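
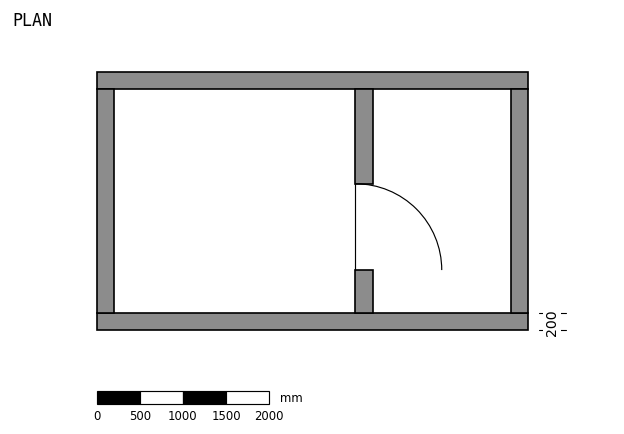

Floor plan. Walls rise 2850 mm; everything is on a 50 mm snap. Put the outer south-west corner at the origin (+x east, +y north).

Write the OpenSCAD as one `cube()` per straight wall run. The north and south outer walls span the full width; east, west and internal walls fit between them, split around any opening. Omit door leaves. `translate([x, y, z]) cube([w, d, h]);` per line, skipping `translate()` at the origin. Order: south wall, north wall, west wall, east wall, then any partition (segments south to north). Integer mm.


cube([5000, 200, 2850]);
translate([0, 2800, 0]) cube([5000, 200, 2850]);
translate([0, 200, 0]) cube([200, 2600, 2850]);
translate([4800, 200, 0]) cube([200, 2600, 2850]);
translate([3000, 200, 0]) cube([200, 500, 2850]);
translate([3000, 1700, 0]) cube([200, 1100, 2850]);


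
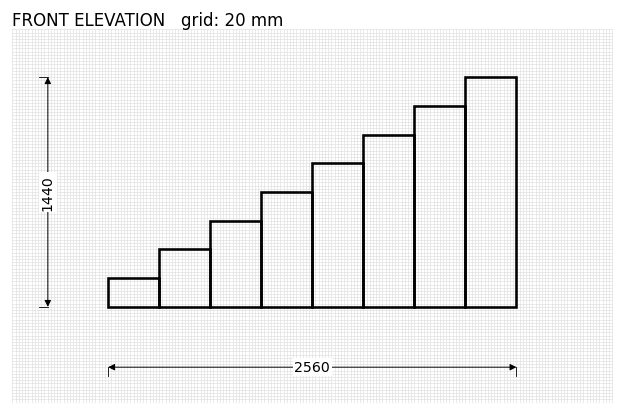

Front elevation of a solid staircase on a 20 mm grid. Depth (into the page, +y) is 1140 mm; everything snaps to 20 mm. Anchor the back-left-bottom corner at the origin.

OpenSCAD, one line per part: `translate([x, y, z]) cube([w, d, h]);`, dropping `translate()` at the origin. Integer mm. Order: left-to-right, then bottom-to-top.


cube([320, 1140, 180]);
translate([320, 0, 0]) cube([320, 1140, 360]);
translate([640, 0, 0]) cube([320, 1140, 540]);
translate([960, 0, 0]) cube([320, 1140, 720]);
translate([1280, 0, 0]) cube([320, 1140, 900]);
translate([1600, 0, 0]) cube([320, 1140, 1080]);
translate([1920, 0, 0]) cube([320, 1140, 1260]);
translate([2240, 0, 0]) cube([320, 1140, 1440]);


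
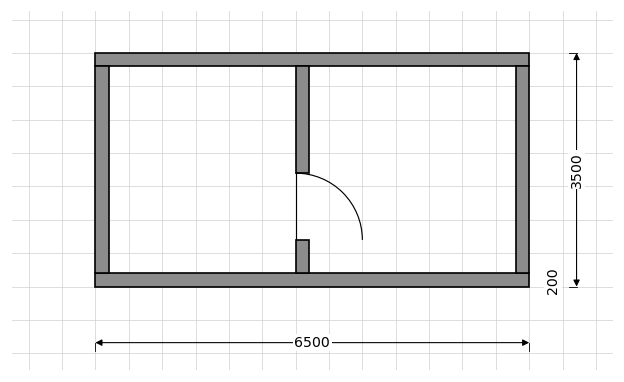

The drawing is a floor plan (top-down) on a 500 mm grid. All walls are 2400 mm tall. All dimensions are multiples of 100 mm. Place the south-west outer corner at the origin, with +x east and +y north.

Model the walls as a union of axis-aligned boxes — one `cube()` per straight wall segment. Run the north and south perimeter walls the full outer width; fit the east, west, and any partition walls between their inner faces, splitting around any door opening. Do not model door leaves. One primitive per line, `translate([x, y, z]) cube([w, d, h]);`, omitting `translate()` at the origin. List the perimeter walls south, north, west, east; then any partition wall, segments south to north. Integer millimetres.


cube([6500, 200, 2400]);
translate([0, 3300, 0]) cube([6500, 200, 2400]);
translate([0, 200, 0]) cube([200, 3100, 2400]);
translate([6300, 200, 0]) cube([200, 3100, 2400]);
translate([3000, 200, 0]) cube([200, 500, 2400]);
translate([3000, 1700, 0]) cube([200, 1600, 2400]);


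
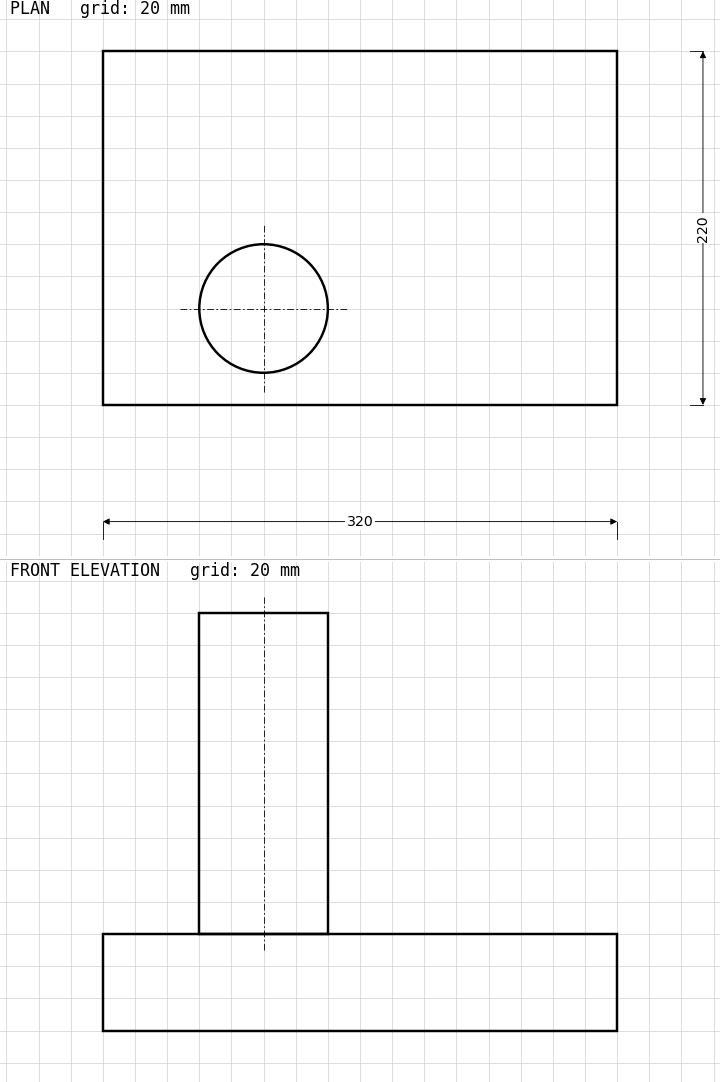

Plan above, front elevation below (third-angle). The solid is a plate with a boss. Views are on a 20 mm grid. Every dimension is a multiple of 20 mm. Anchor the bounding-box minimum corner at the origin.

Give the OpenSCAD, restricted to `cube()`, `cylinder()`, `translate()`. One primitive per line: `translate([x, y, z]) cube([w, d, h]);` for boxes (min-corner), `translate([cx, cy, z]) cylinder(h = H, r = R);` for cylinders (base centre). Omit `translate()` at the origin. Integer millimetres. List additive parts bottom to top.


cube([320, 220, 60]);
translate([100, 60, 60]) cylinder(h = 200, r = 40);


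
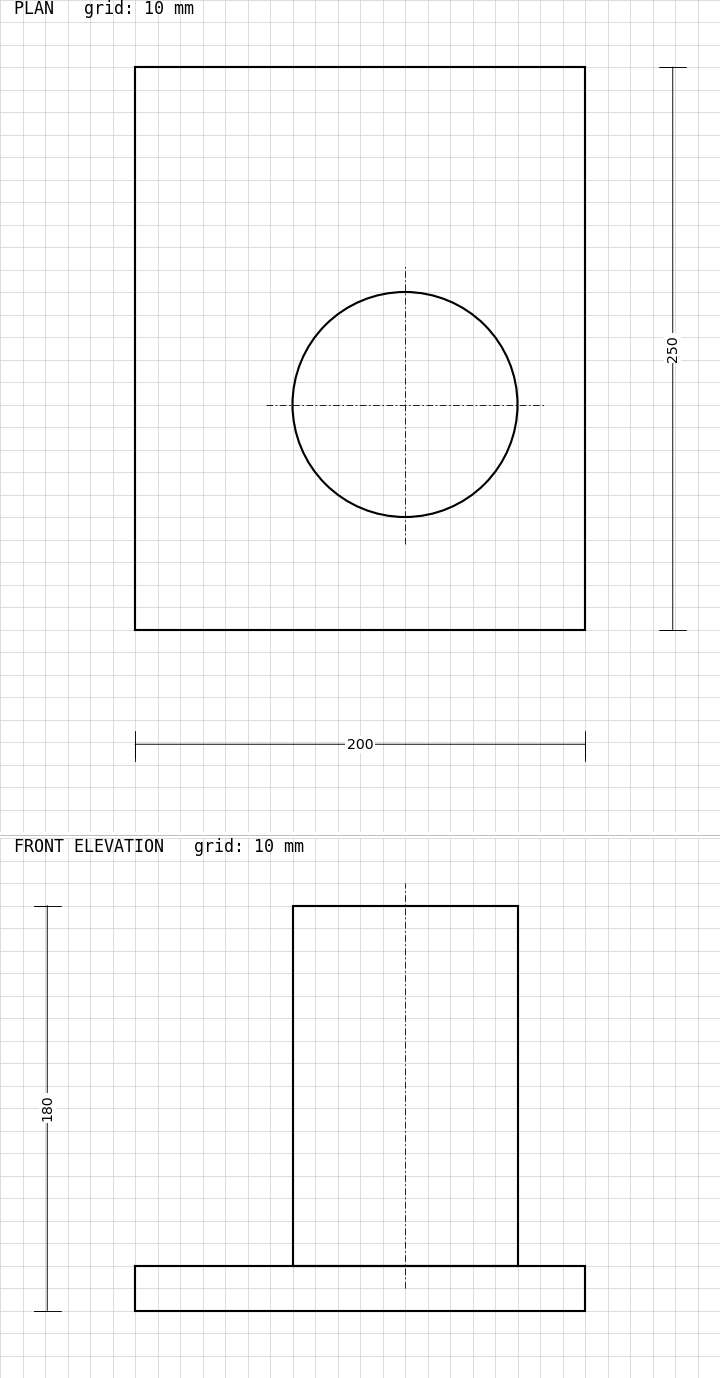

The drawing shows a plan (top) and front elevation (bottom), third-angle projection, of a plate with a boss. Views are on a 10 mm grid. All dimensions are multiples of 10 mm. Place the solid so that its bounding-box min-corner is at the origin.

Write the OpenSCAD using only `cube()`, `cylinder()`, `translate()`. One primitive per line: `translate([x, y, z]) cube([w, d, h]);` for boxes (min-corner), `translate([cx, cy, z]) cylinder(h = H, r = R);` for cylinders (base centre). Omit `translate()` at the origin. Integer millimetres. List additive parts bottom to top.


cube([200, 250, 20]);
translate([120, 100, 20]) cylinder(h = 160, r = 50);


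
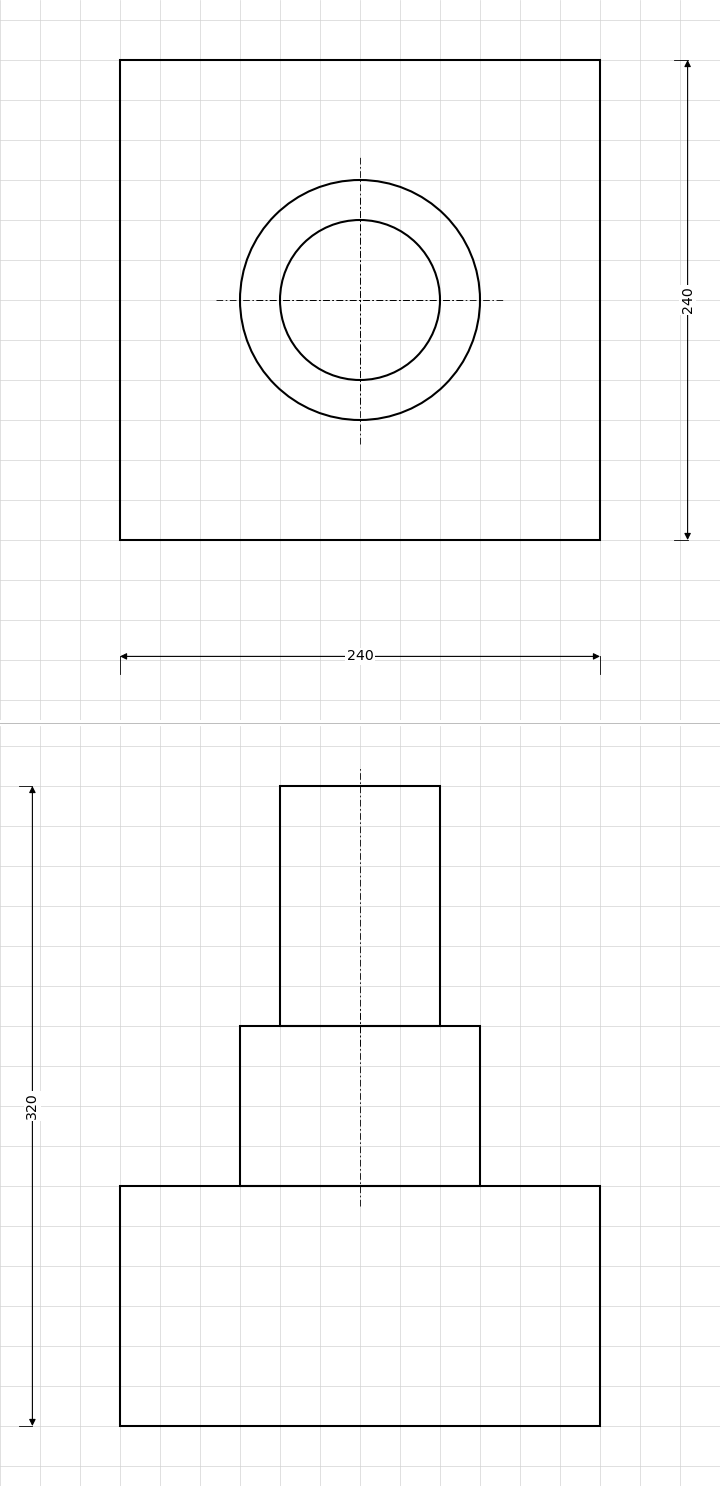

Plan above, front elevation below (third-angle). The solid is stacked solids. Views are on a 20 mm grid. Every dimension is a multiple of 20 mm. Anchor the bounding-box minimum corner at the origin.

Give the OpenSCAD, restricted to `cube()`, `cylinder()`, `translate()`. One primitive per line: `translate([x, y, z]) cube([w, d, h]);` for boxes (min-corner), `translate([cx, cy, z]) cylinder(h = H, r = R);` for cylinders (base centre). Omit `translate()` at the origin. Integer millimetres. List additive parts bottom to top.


cube([240, 240, 120]);
translate([120, 120, 120]) cylinder(h = 80, r = 60);
translate([120, 120, 200]) cylinder(h = 120, r = 40);


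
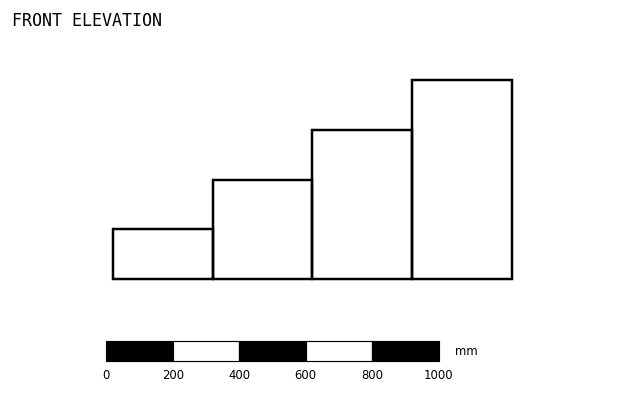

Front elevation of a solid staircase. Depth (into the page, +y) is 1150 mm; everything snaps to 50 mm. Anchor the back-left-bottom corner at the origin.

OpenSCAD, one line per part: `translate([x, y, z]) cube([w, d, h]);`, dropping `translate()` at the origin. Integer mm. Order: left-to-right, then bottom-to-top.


cube([300, 1150, 150]);
translate([300, 0, 0]) cube([300, 1150, 300]);
translate([600, 0, 0]) cube([300, 1150, 450]);
translate([900, 0, 0]) cube([300, 1150, 600]);


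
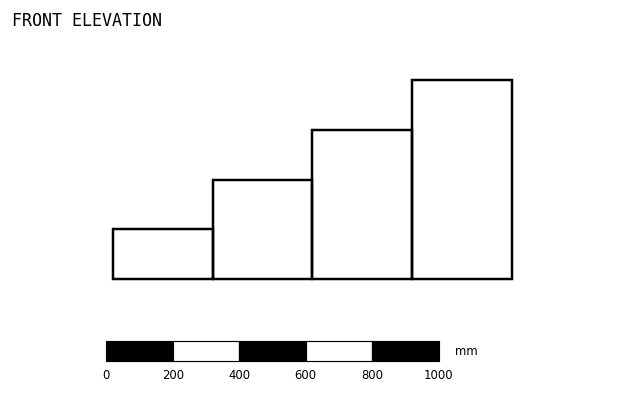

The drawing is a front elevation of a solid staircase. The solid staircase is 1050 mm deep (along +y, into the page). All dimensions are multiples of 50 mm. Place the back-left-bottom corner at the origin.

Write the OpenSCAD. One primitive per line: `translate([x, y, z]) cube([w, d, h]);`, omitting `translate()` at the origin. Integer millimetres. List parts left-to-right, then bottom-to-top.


cube([300, 1050, 150]);
translate([300, 0, 0]) cube([300, 1050, 300]);
translate([600, 0, 0]) cube([300, 1050, 450]);
translate([900, 0, 0]) cube([300, 1050, 600]);


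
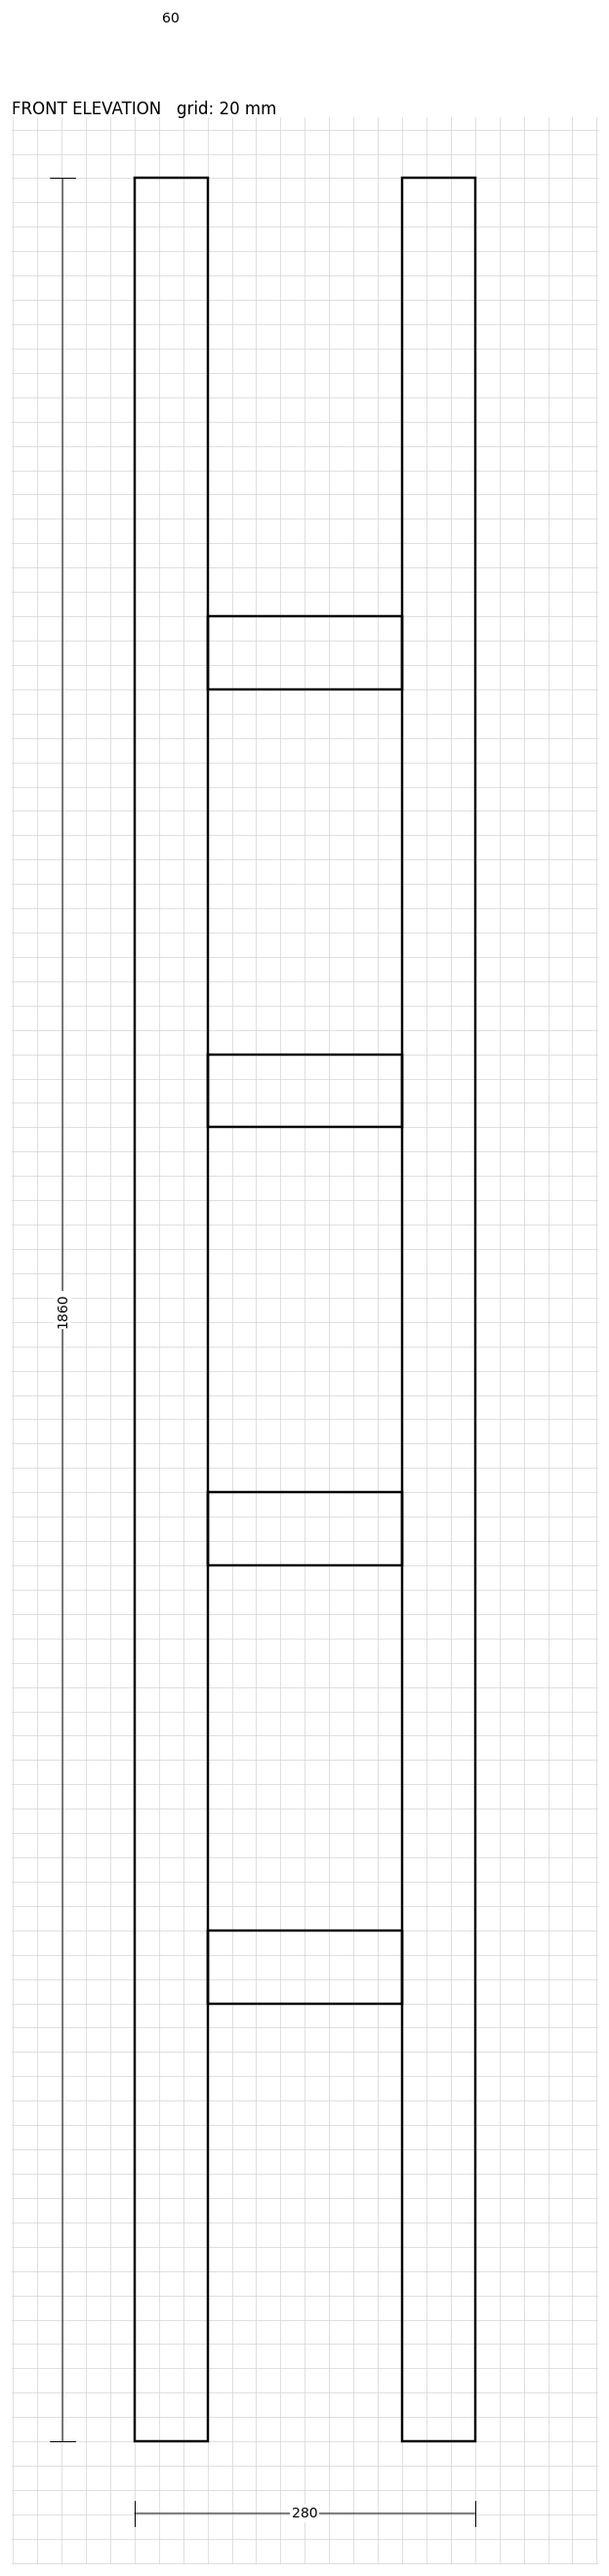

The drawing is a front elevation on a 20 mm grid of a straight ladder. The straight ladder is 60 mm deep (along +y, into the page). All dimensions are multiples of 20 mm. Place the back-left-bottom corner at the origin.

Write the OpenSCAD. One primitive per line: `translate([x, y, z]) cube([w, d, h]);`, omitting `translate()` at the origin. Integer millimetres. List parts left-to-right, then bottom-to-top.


cube([60, 60, 1860]);
translate([60, 0, 360]) cube([160, 60, 60]);
translate([60, 0, 720]) cube([160, 60, 60]);
translate([60, 0, 1080]) cube([160, 60, 60]);
translate([60, 0, 1440]) cube([160, 60, 60]);
translate([220, 0, 0]) cube([60, 60, 1860]);


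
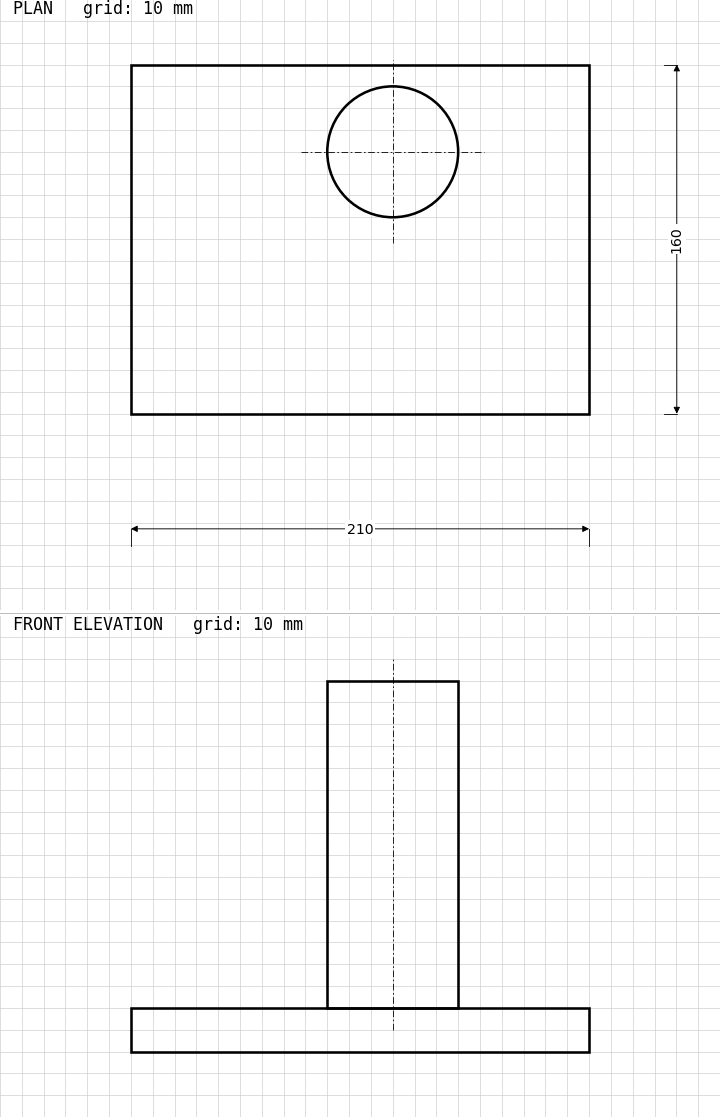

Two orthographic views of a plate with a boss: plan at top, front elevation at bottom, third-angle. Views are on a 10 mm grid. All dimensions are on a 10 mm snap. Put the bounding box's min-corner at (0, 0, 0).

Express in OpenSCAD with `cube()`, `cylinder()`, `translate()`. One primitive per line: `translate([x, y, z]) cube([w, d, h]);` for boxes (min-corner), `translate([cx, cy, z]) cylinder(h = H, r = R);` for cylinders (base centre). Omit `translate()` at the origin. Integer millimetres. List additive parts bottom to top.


cube([210, 160, 20]);
translate([120, 120, 20]) cylinder(h = 150, r = 30);


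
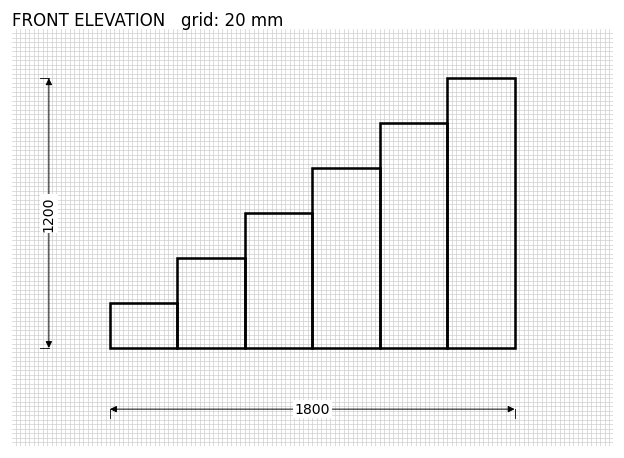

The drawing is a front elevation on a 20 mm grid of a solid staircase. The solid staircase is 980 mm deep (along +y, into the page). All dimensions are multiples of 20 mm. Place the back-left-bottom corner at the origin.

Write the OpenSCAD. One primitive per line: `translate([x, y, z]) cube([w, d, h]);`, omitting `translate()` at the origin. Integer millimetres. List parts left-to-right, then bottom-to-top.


cube([300, 980, 200]);
translate([300, 0, 0]) cube([300, 980, 400]);
translate([600, 0, 0]) cube([300, 980, 600]);
translate([900, 0, 0]) cube([300, 980, 800]);
translate([1200, 0, 0]) cube([300, 980, 1000]);
translate([1500, 0, 0]) cube([300, 980, 1200]);


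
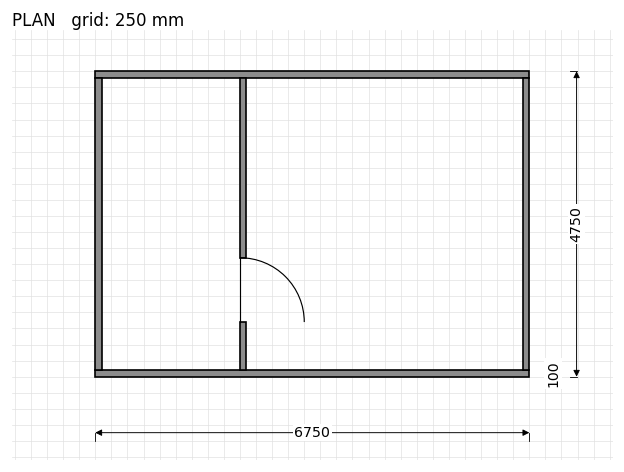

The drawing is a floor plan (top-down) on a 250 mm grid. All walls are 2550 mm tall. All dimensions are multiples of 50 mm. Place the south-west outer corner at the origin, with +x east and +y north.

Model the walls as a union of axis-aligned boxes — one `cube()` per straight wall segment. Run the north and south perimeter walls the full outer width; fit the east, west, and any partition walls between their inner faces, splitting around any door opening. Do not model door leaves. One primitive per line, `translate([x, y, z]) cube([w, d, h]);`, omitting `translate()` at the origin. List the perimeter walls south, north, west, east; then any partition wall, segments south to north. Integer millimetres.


cube([6750, 100, 2550]);
translate([0, 4650, 0]) cube([6750, 100, 2550]);
translate([0, 100, 0]) cube([100, 4550, 2550]);
translate([6650, 100, 0]) cube([100, 4550, 2550]);
translate([2250, 100, 0]) cube([100, 750, 2550]);
translate([2250, 1850, 0]) cube([100, 2800, 2550]);


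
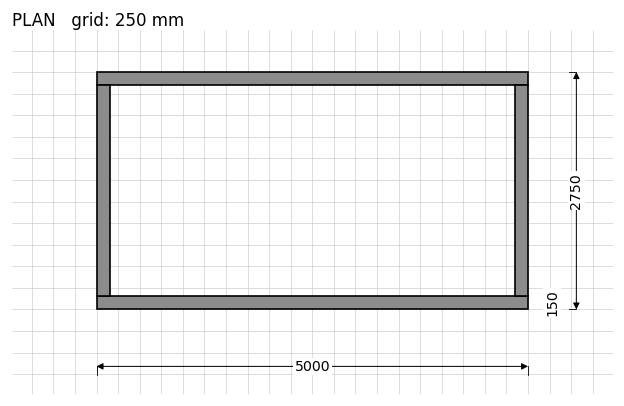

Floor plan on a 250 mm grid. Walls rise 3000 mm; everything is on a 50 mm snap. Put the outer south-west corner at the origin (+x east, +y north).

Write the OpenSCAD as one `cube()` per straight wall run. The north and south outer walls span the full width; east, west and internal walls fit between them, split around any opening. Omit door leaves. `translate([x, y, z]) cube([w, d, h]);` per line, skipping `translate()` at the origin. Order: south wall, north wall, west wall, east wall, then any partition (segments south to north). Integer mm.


cube([5000, 150, 3000]);
translate([0, 2600, 0]) cube([5000, 150, 3000]);
translate([0, 150, 0]) cube([150, 2450, 3000]);
translate([4850, 150, 0]) cube([150, 2450, 3000]);


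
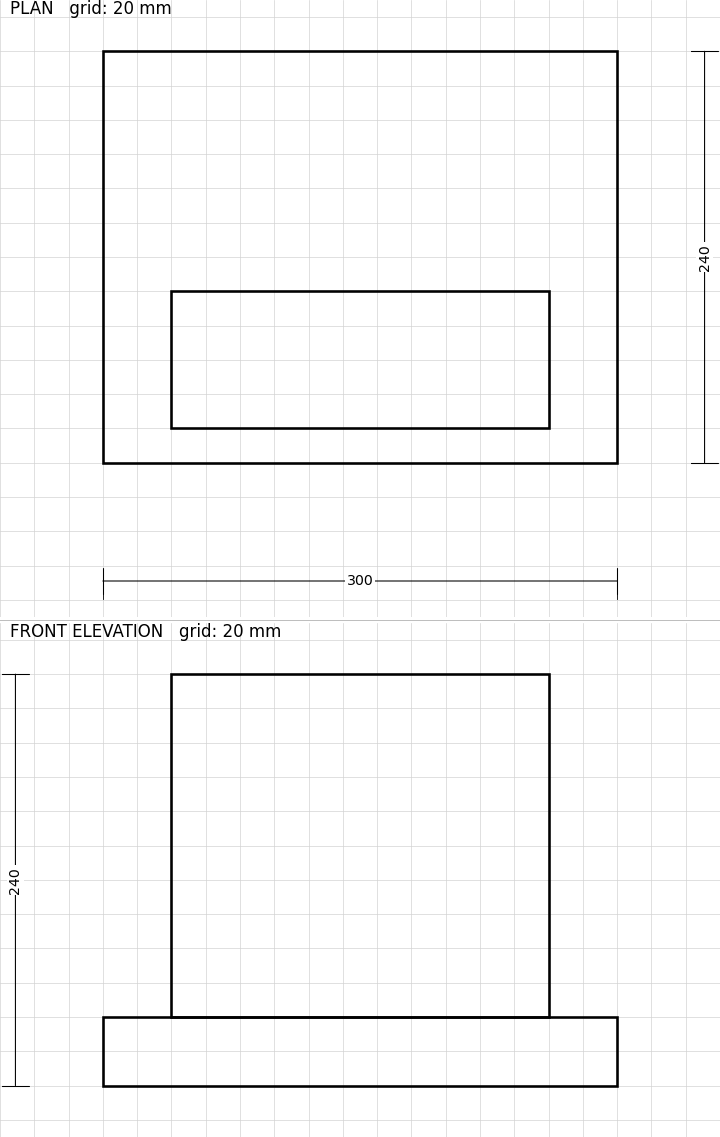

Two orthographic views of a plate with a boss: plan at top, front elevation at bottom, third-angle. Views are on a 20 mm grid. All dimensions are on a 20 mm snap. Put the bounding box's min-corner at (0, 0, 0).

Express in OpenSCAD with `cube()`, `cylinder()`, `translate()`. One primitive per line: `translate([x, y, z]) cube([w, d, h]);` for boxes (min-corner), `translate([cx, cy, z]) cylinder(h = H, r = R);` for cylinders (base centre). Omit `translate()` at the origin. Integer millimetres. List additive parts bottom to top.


cube([300, 240, 40]);
translate([40, 20, 40]) cube([220, 80, 200]);


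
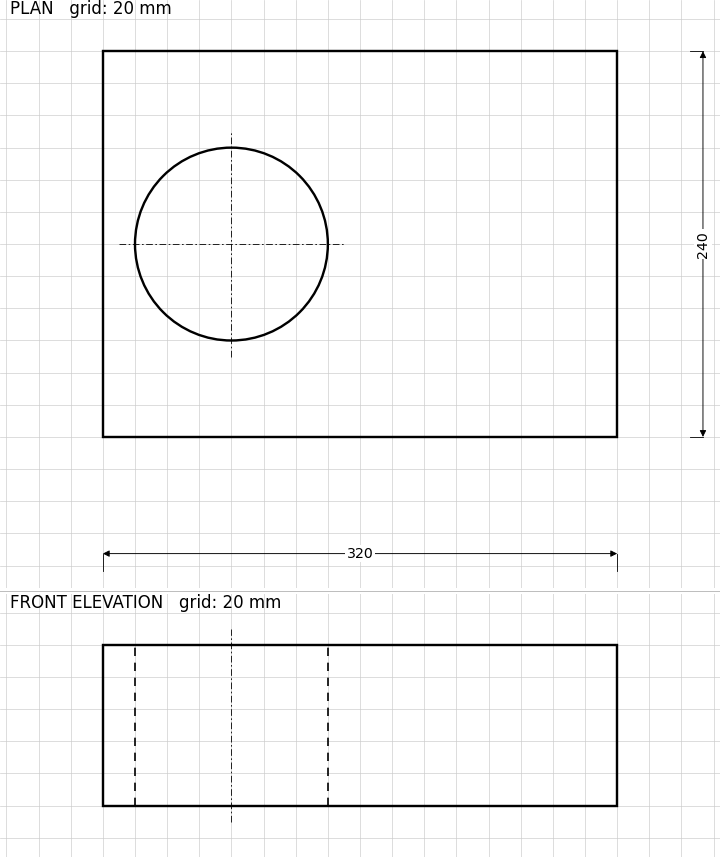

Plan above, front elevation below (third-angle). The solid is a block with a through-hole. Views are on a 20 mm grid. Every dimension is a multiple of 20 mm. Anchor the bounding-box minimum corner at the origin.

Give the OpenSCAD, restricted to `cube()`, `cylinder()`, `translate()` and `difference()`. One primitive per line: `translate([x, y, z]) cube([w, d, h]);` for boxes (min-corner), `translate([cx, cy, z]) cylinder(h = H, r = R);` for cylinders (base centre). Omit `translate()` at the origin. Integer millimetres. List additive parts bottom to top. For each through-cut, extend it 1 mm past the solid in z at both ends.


difference() {
  cube([320, 240, 100]);
  translate([80, 120, -1]) cylinder(h = 102, r = 60);
}


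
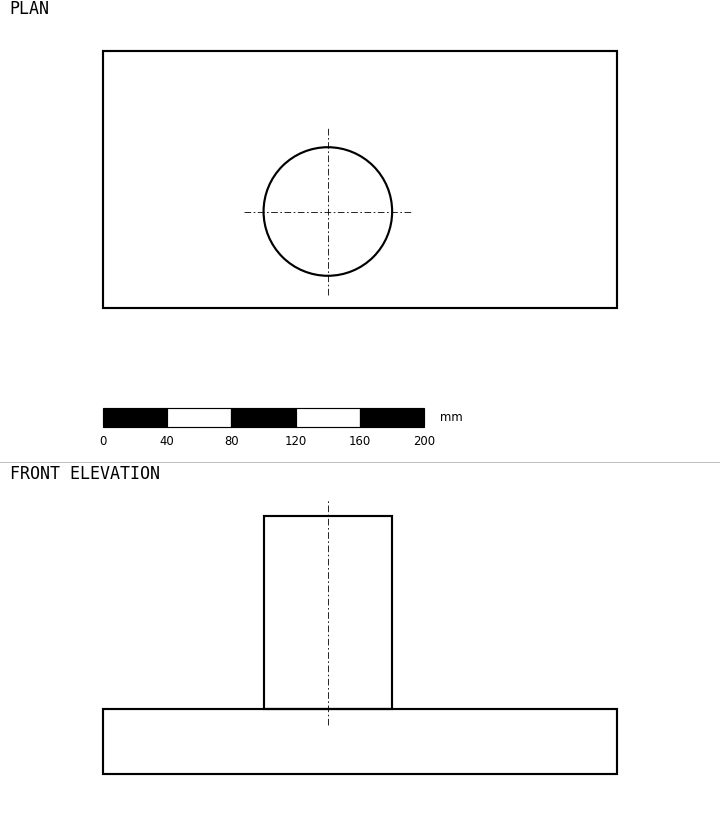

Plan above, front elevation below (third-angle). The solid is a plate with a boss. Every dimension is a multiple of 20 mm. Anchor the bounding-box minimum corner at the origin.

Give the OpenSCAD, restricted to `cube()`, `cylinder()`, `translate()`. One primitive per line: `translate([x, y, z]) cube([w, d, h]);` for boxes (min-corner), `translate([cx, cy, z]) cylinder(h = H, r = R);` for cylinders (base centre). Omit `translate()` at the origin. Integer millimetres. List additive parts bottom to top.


cube([320, 160, 40]);
translate([140, 60, 40]) cylinder(h = 120, r = 40);


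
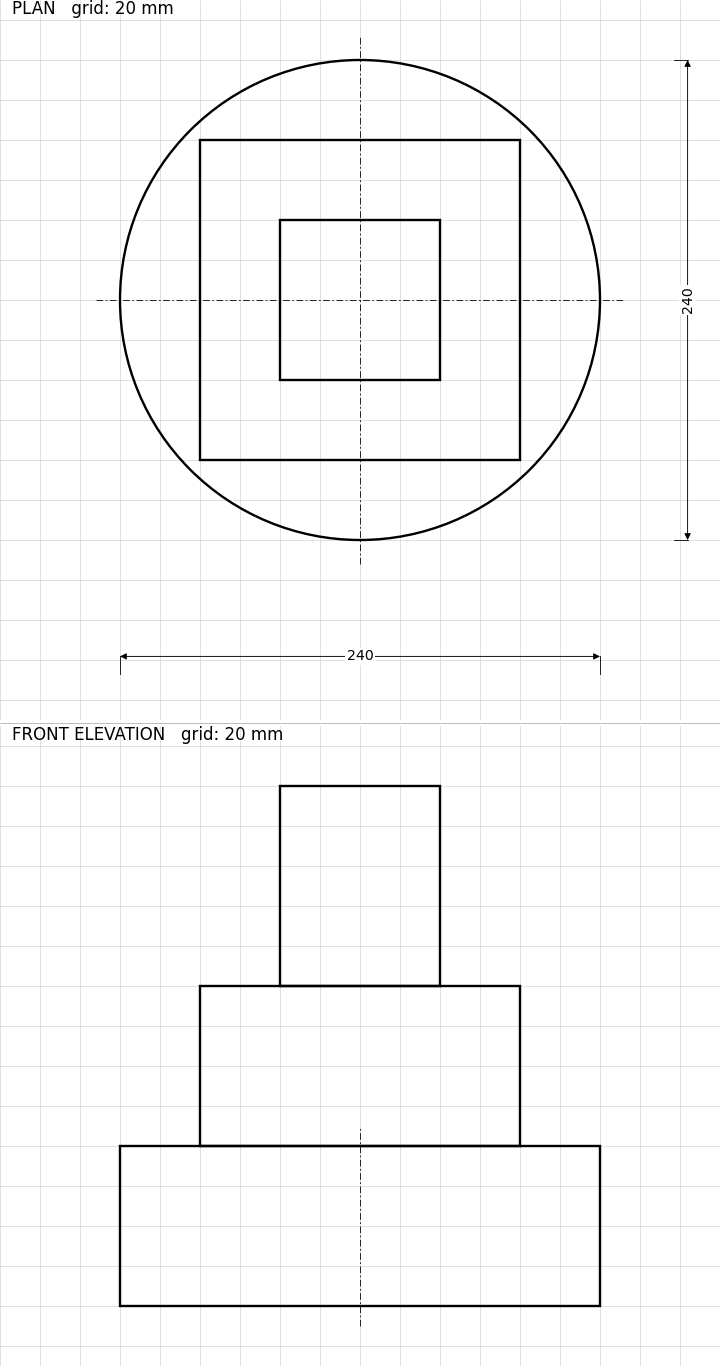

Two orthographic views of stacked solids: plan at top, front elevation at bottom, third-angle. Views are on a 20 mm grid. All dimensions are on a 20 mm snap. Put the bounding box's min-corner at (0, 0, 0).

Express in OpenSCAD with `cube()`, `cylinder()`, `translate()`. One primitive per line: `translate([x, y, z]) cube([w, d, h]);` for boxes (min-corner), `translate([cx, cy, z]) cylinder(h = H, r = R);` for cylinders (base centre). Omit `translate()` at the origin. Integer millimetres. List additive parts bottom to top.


translate([120, 120, 0]) cylinder(h = 80, r = 120);
translate([40, 40, 80]) cube([160, 160, 80]);
translate([80, 80, 160]) cube([80, 80, 100]);


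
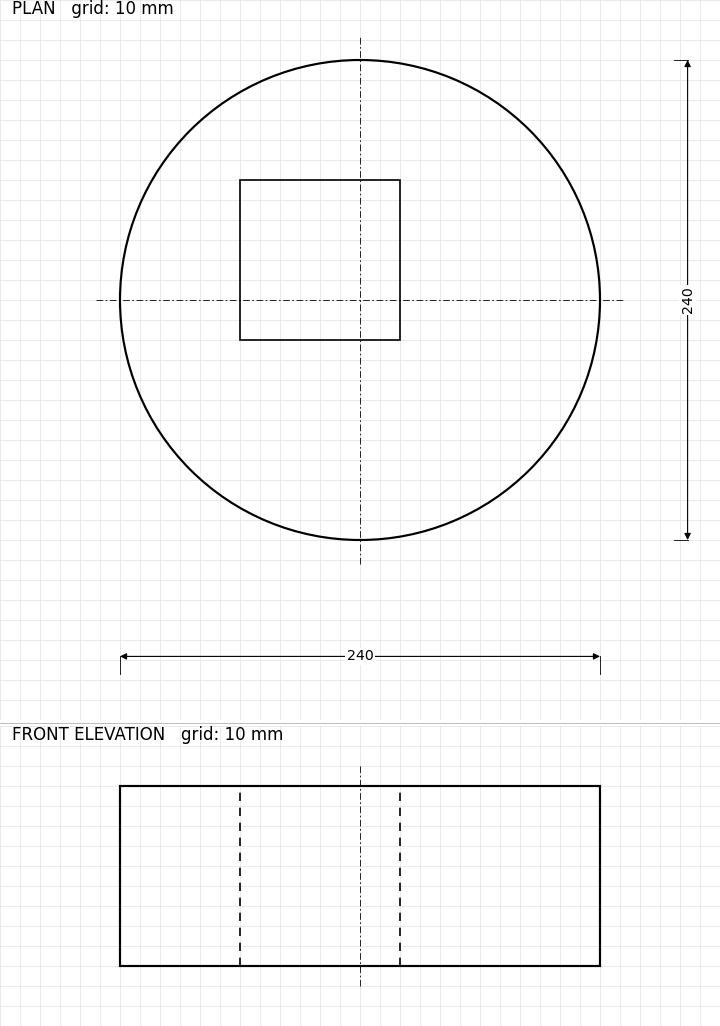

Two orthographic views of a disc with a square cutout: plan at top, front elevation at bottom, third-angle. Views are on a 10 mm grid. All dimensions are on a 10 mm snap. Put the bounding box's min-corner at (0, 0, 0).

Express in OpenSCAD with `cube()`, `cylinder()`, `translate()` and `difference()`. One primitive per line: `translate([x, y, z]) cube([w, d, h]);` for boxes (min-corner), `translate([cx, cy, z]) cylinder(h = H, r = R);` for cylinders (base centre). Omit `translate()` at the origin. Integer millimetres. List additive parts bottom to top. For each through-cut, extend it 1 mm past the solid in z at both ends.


difference() {
  translate([120, 120, 0]) cylinder(h = 90, r = 120);
  translate([60, 100, -1]) cube([80, 80, 92]);
}


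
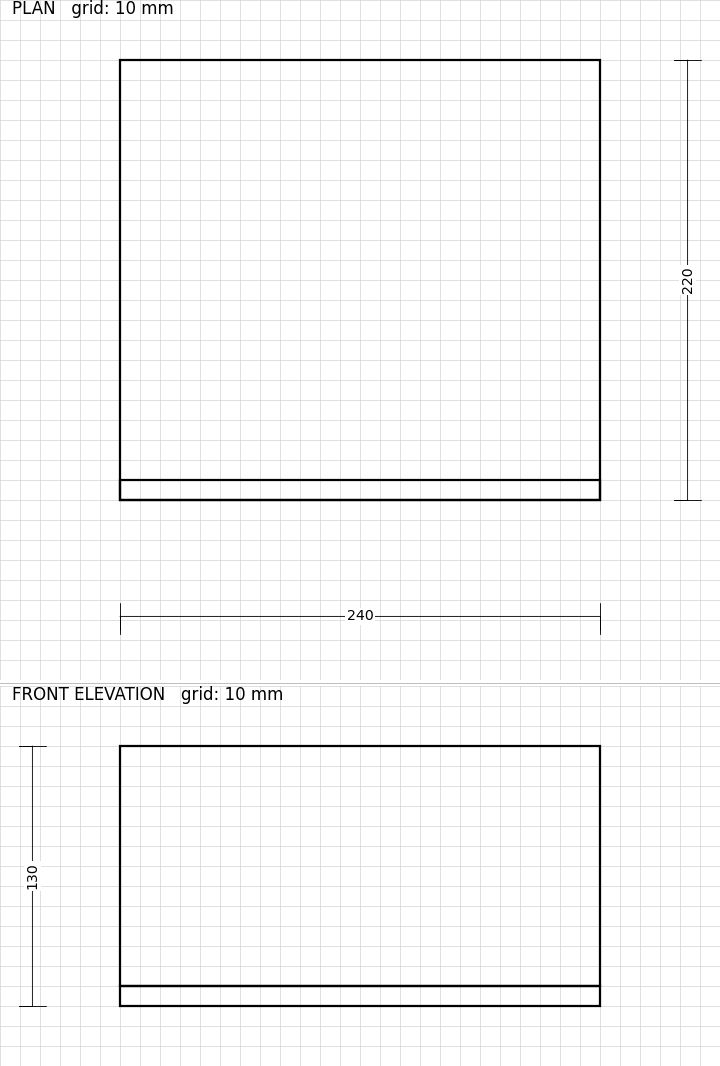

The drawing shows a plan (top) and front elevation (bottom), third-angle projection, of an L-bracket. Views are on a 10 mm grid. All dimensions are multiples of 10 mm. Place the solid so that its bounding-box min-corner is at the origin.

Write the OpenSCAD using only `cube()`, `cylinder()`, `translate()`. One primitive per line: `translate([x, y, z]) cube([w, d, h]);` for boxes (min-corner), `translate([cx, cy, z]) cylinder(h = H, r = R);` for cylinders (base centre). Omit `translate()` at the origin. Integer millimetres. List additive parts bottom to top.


cube([240, 220, 10]);
translate([0, 0, 10]) cube([240, 10, 120]);


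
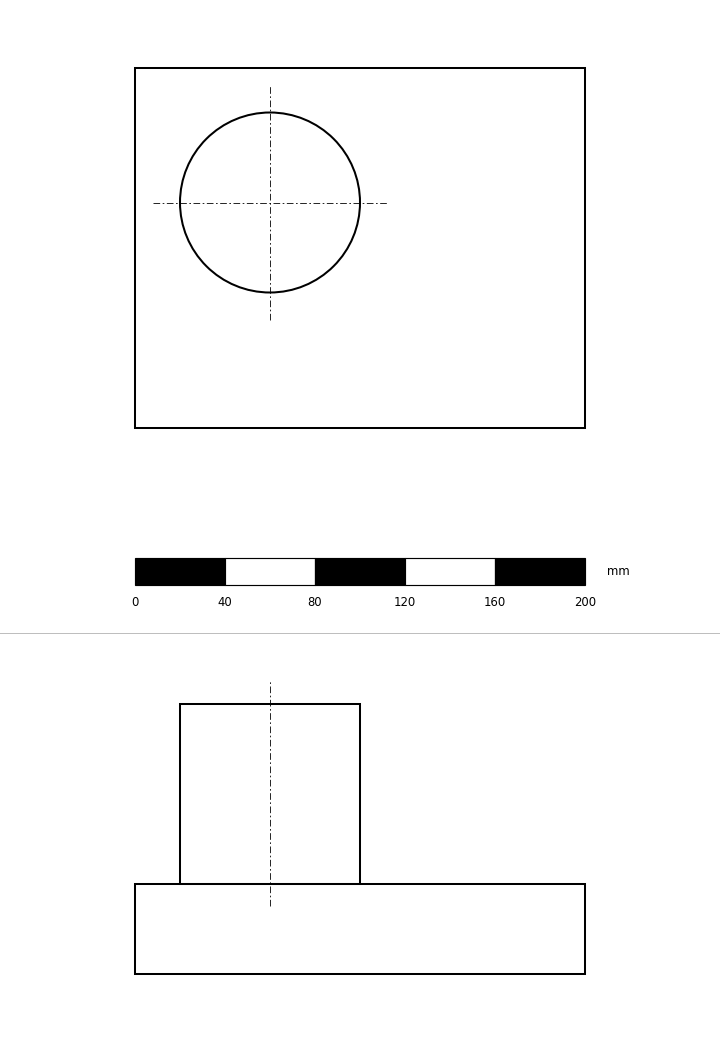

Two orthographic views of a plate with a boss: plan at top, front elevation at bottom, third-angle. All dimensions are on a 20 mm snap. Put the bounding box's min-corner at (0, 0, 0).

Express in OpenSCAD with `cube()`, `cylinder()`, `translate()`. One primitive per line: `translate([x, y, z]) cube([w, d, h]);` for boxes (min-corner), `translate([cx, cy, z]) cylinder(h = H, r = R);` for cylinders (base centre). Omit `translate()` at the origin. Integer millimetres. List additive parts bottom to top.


cube([200, 160, 40]);
translate([60, 100, 40]) cylinder(h = 80, r = 40);


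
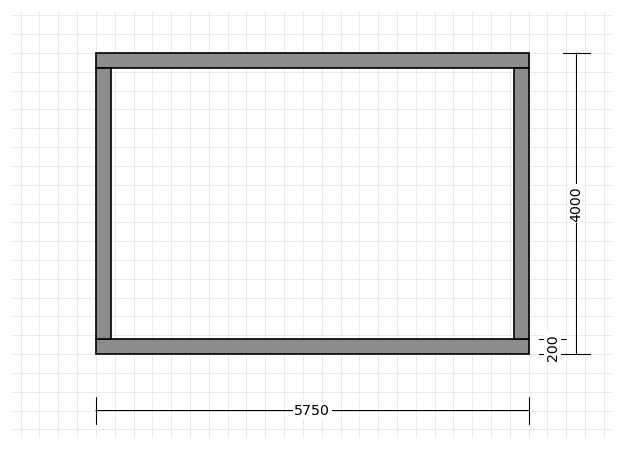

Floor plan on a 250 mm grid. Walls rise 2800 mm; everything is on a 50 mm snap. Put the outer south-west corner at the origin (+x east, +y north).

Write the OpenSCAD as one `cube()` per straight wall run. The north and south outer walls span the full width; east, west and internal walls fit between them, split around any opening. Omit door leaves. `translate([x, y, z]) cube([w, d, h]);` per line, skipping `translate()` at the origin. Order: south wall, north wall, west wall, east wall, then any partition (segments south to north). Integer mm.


cube([5750, 200, 2800]);
translate([0, 3800, 0]) cube([5750, 200, 2800]);
translate([0, 200, 0]) cube([200, 3600, 2800]);
translate([5550, 200, 0]) cube([200, 3600, 2800]);


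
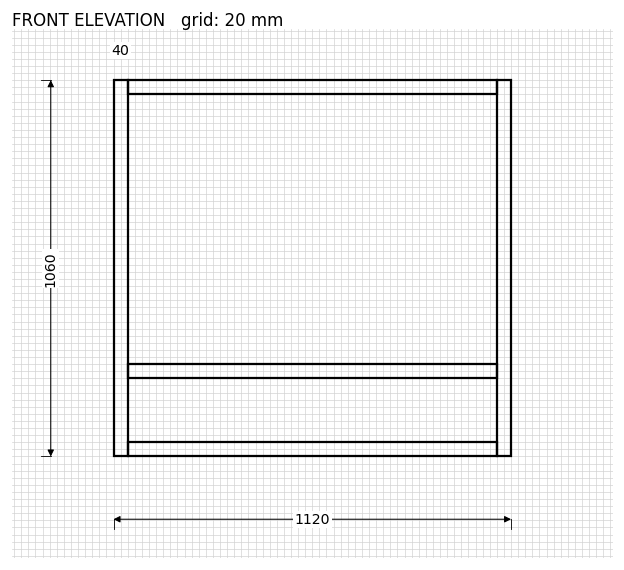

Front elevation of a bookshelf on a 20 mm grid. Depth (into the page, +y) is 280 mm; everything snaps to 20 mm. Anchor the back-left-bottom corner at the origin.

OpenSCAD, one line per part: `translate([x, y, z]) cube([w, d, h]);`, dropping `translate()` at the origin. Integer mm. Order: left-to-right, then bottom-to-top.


cube([40, 280, 1060]);
translate([40, 0, 0]) cube([1040, 280, 40]);
translate([40, 0, 220]) cube([1040, 280, 40]);
translate([40, 0, 1020]) cube([1040, 280, 40]);
translate([1080, 0, 0]) cube([40, 280, 1060]);


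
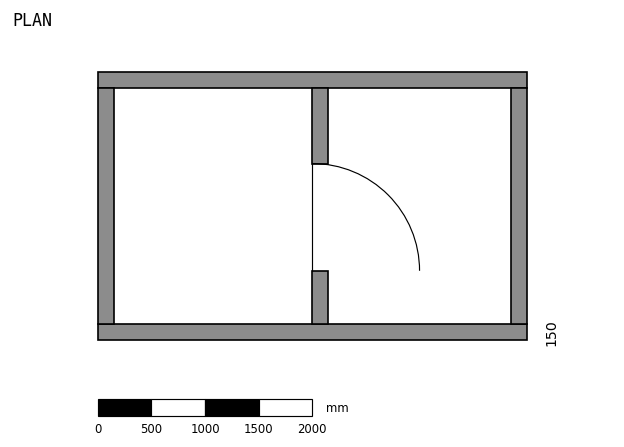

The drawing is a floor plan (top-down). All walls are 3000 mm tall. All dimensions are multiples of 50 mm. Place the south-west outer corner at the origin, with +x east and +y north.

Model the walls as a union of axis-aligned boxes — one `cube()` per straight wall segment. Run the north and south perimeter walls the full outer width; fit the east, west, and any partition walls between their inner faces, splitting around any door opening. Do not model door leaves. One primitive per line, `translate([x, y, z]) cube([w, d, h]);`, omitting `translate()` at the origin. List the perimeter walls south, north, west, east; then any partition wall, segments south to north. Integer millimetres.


cube([4000, 150, 3000]);
translate([0, 2350, 0]) cube([4000, 150, 3000]);
translate([0, 150, 0]) cube([150, 2200, 3000]);
translate([3850, 150, 0]) cube([150, 2200, 3000]);
translate([2000, 150, 0]) cube([150, 500, 3000]);
translate([2000, 1650, 0]) cube([150, 700, 3000]);


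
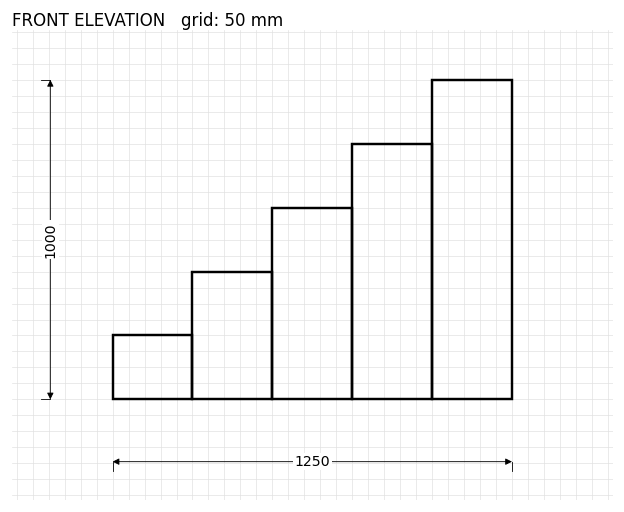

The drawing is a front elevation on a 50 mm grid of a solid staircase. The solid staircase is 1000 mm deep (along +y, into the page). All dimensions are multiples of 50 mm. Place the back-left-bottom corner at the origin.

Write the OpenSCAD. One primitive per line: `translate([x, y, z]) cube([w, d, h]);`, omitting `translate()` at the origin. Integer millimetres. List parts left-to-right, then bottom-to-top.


cube([250, 1000, 200]);
translate([250, 0, 0]) cube([250, 1000, 400]);
translate([500, 0, 0]) cube([250, 1000, 600]);
translate([750, 0, 0]) cube([250, 1000, 800]);
translate([1000, 0, 0]) cube([250, 1000, 1000]);


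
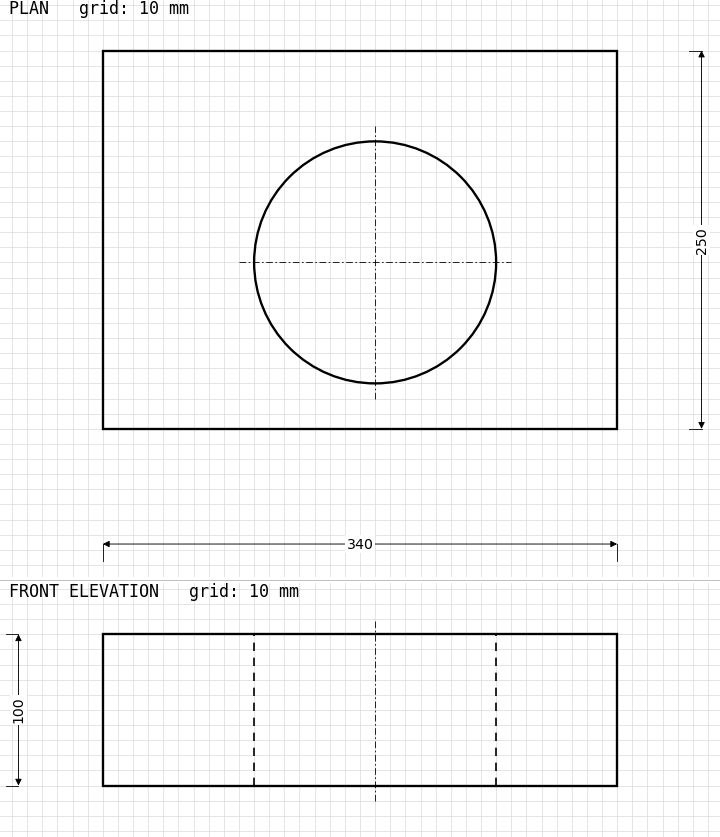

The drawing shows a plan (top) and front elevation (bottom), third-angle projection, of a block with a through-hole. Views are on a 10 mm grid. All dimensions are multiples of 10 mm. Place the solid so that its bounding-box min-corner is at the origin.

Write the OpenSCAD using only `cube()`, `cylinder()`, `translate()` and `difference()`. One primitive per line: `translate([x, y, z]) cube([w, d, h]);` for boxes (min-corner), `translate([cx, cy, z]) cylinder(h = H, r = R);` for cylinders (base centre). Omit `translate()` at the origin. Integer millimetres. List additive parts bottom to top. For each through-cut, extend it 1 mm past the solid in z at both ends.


difference() {
  cube([340, 250, 100]);
  translate([180, 110, -1]) cylinder(h = 102, r = 80);
}


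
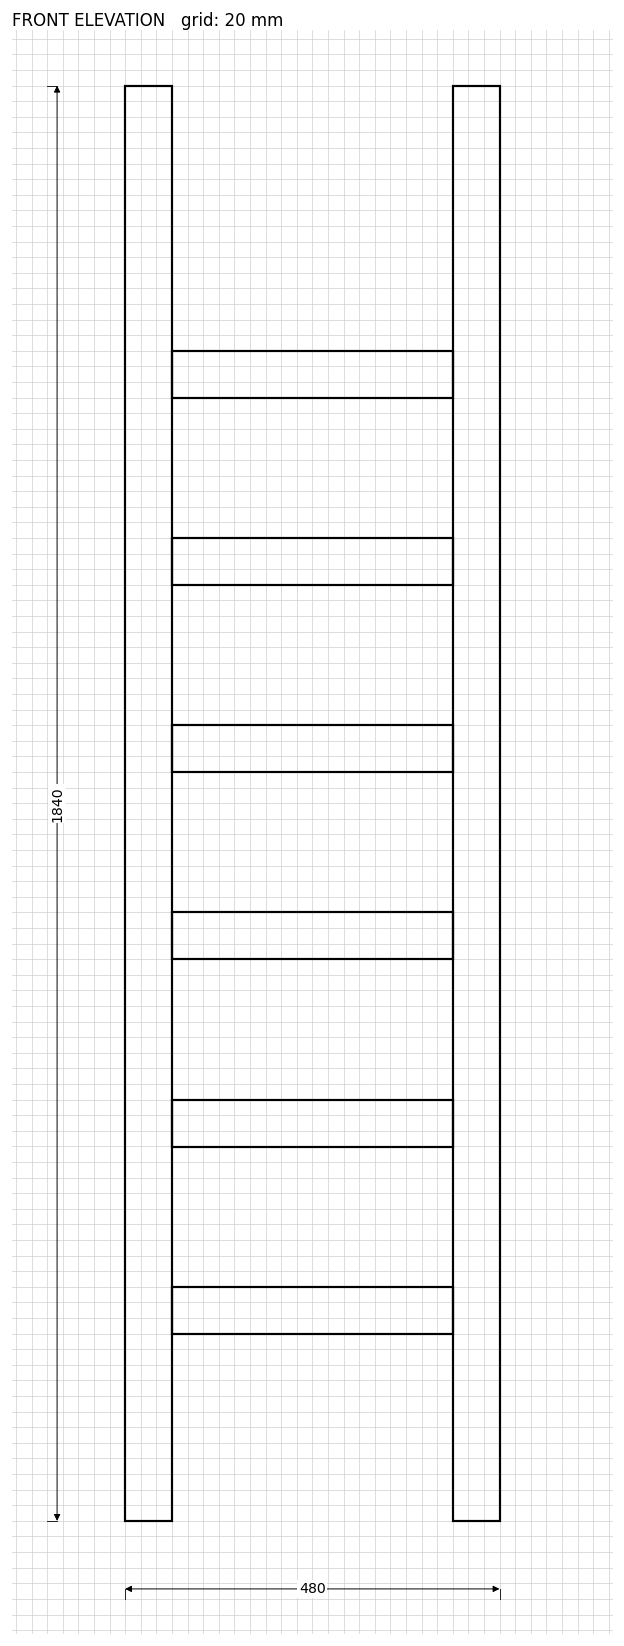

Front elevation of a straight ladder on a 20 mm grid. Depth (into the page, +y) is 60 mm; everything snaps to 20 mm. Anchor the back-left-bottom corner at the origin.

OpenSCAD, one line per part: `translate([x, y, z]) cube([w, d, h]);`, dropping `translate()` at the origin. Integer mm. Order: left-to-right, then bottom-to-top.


cube([60, 60, 1840]);
translate([60, 0, 240]) cube([360, 60, 60]);
translate([60, 0, 480]) cube([360, 60, 60]);
translate([60, 0, 720]) cube([360, 60, 60]);
translate([60, 0, 960]) cube([360, 60, 60]);
translate([60, 0, 1200]) cube([360, 60, 60]);
translate([60, 0, 1440]) cube([360, 60, 60]);
translate([420, 0, 0]) cube([60, 60, 1840]);


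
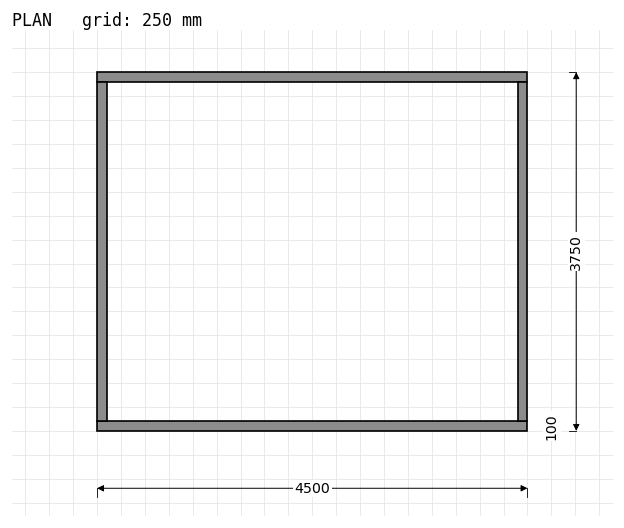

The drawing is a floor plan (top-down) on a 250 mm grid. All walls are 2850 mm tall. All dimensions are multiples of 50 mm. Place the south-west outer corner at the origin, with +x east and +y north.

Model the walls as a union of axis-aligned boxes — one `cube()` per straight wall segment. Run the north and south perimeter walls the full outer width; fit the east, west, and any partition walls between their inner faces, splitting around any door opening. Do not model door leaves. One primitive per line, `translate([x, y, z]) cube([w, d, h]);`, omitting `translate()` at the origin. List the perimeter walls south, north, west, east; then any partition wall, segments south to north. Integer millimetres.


cube([4500, 100, 2850]);
translate([0, 3650, 0]) cube([4500, 100, 2850]);
translate([0, 100, 0]) cube([100, 3550, 2850]);
translate([4400, 100, 0]) cube([100, 3550, 2850]);


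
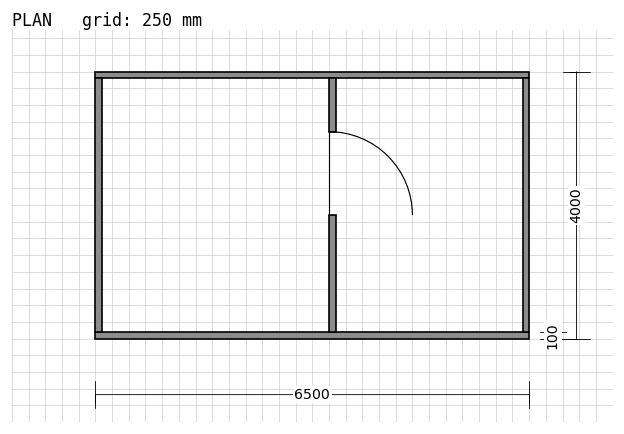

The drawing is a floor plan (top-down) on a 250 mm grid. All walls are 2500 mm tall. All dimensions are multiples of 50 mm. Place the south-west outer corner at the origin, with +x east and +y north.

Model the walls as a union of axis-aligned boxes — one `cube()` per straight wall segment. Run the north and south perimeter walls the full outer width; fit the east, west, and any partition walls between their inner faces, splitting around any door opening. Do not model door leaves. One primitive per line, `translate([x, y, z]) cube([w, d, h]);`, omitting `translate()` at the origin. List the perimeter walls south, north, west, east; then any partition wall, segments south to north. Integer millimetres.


cube([6500, 100, 2500]);
translate([0, 3900, 0]) cube([6500, 100, 2500]);
translate([0, 100, 0]) cube([100, 3800, 2500]);
translate([6400, 100, 0]) cube([100, 3800, 2500]);
translate([3500, 100, 0]) cube([100, 1750, 2500]);
translate([3500, 3100, 0]) cube([100, 800, 2500]);


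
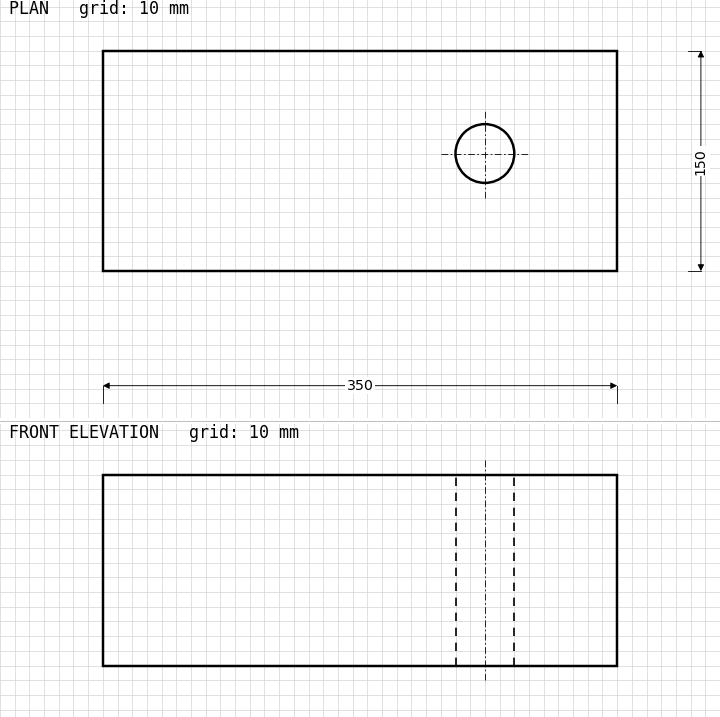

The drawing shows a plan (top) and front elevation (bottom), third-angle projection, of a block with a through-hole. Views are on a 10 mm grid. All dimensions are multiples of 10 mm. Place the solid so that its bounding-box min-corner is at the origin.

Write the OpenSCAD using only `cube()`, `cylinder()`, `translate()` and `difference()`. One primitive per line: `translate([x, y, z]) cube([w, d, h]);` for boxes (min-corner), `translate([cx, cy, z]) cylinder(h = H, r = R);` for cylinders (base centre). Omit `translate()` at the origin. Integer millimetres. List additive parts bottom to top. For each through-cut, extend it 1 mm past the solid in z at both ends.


difference() {
  cube([350, 150, 130]);
  translate([260, 80, -1]) cylinder(h = 132, r = 20);
}


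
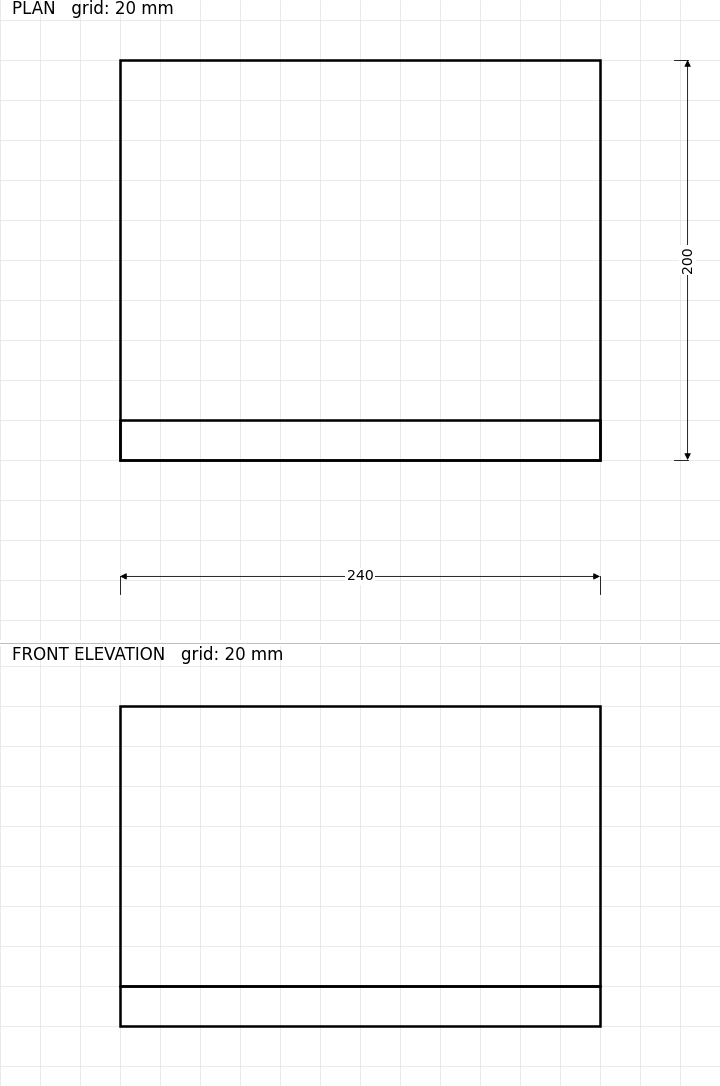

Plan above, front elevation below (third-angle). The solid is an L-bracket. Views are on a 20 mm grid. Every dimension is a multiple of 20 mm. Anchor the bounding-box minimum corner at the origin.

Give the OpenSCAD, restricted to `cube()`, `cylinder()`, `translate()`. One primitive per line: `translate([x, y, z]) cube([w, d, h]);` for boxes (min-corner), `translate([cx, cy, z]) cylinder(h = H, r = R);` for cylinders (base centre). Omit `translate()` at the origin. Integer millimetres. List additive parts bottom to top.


cube([240, 200, 20]);
translate([0, 0, 20]) cube([240, 20, 140]);


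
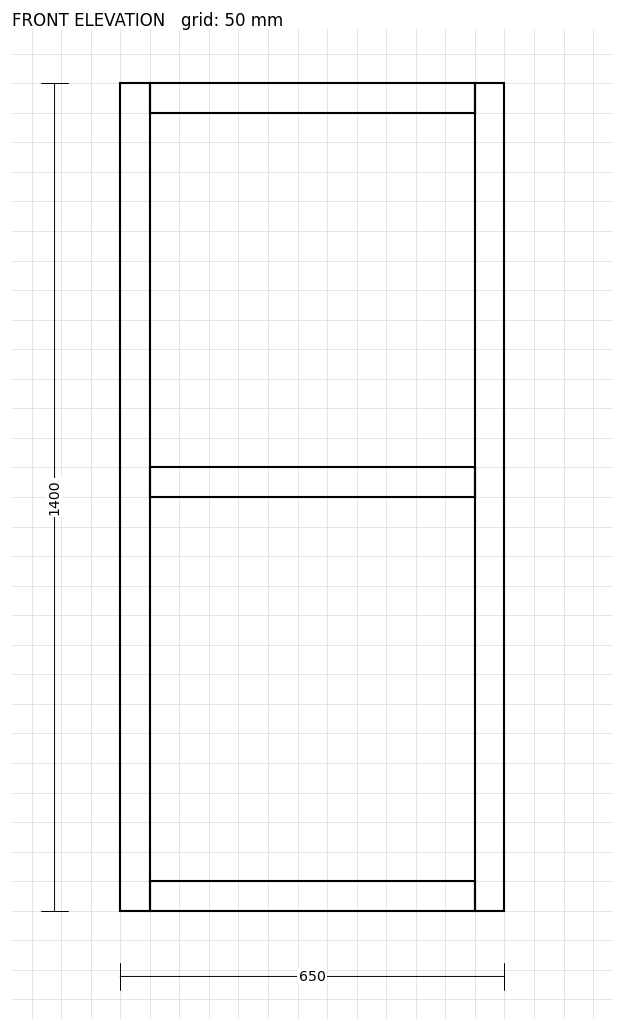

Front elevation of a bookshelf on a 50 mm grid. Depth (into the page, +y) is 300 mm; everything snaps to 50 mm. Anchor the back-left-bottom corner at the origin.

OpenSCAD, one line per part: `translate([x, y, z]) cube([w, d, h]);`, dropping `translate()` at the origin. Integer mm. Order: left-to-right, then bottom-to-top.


cube([50, 300, 1400]);
translate([50, 0, 0]) cube([550, 300, 50]);
translate([50, 0, 700]) cube([550, 300, 50]);
translate([50, 0, 1350]) cube([550, 300, 50]);
translate([600, 0, 0]) cube([50, 300, 1400]);


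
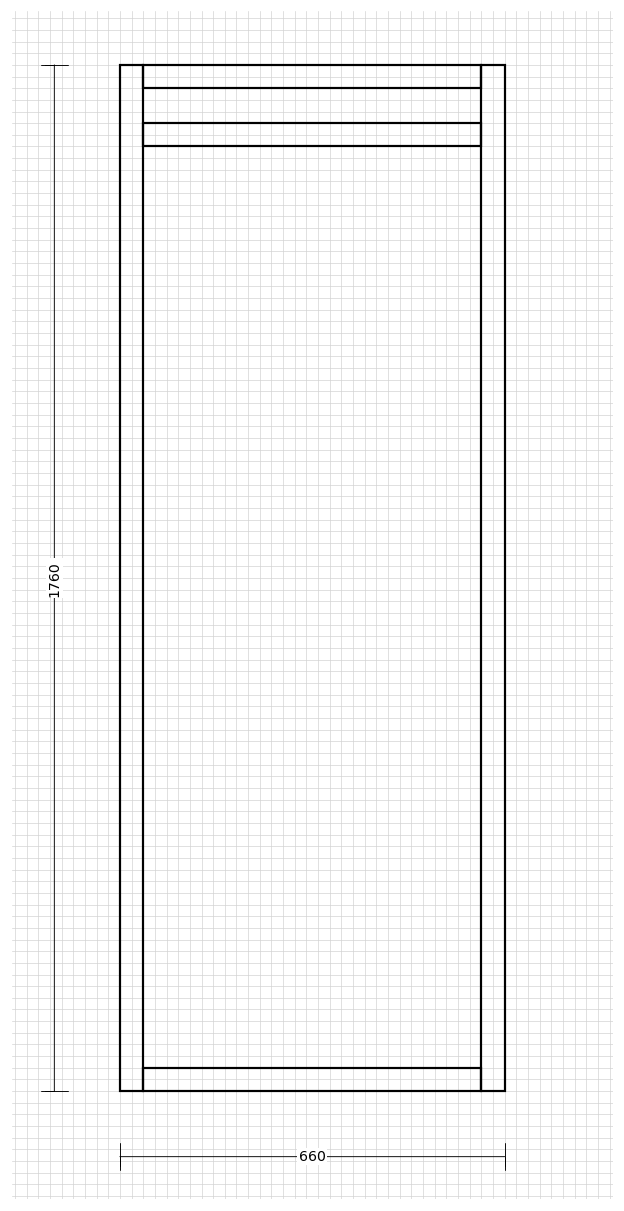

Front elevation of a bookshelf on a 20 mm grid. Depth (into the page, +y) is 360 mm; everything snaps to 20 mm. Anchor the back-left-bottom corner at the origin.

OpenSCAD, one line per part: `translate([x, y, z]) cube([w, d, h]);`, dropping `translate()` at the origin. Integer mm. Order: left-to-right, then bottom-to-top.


cube([40, 360, 1760]);
translate([40, 0, 0]) cube([580, 360, 40]);
translate([40, 0, 1620]) cube([580, 360, 40]);
translate([40, 0, 1720]) cube([580, 360, 40]);
translate([620, 0, 0]) cube([40, 360, 1760]);


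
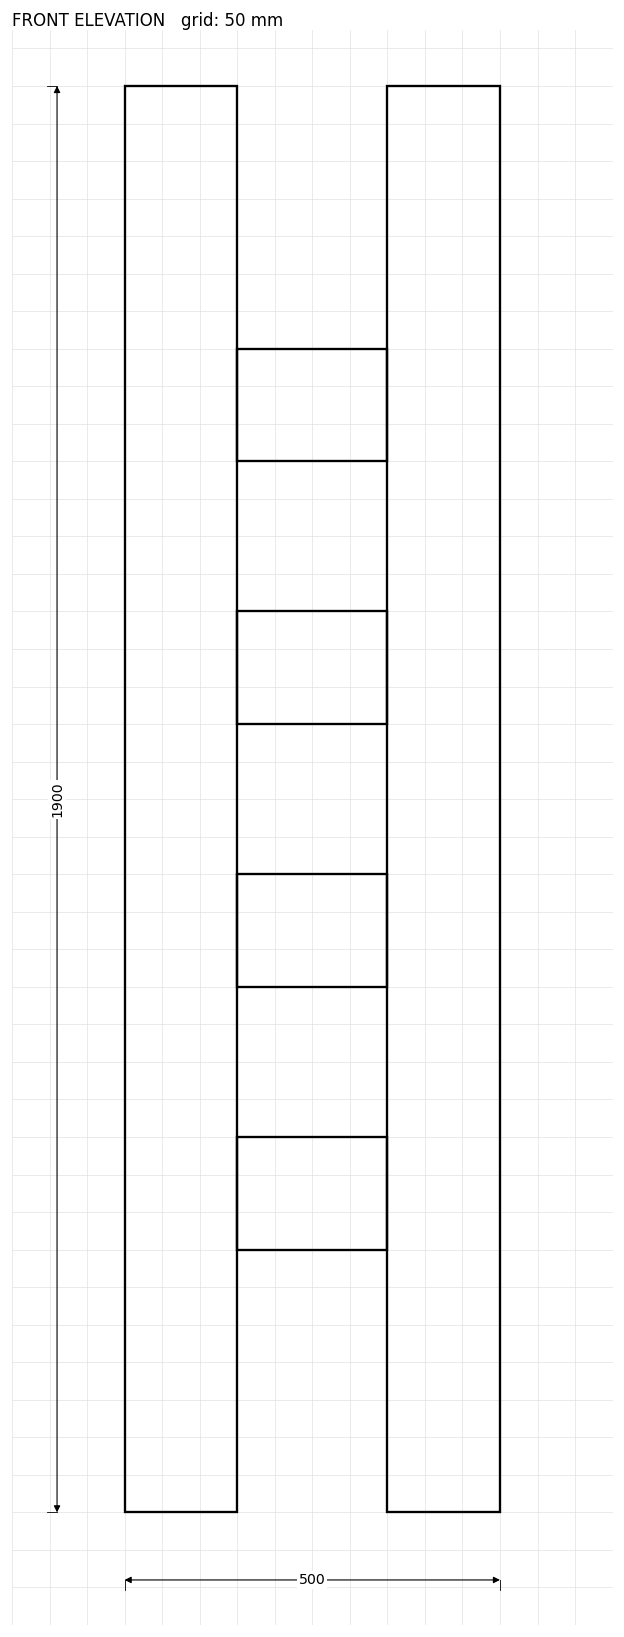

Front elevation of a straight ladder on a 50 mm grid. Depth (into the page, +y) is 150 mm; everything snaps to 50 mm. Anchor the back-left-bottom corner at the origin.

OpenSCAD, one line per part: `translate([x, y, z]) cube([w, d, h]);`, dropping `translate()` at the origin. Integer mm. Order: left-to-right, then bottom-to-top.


cube([150, 150, 1900]);
translate([150, 0, 350]) cube([200, 150, 150]);
translate([150, 0, 700]) cube([200, 150, 150]);
translate([150, 0, 1050]) cube([200, 150, 150]);
translate([150, 0, 1400]) cube([200, 150, 150]);
translate([350, 0, 0]) cube([150, 150, 1900]);


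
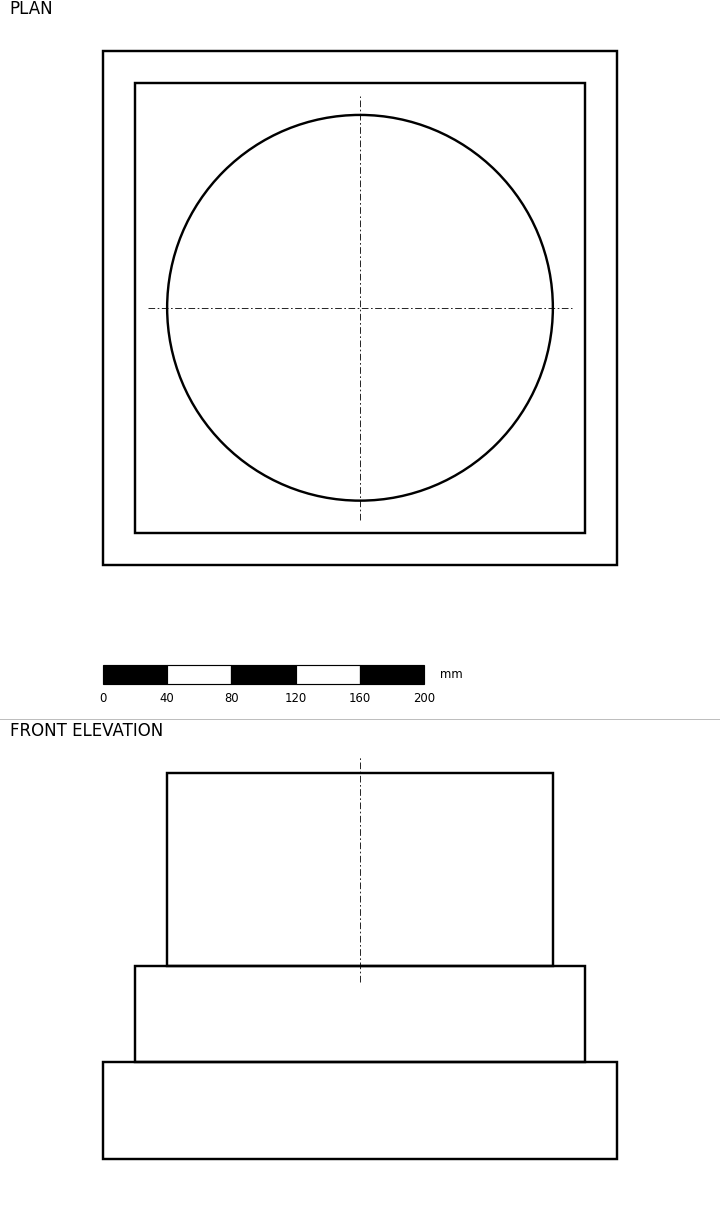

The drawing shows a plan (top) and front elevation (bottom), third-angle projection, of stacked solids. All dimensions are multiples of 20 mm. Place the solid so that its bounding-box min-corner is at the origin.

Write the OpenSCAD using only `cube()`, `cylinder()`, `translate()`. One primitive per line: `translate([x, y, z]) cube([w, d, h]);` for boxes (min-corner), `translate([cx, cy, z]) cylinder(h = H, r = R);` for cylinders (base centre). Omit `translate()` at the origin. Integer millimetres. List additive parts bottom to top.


cube([320, 320, 60]);
translate([20, 20, 60]) cube([280, 280, 60]);
translate([160, 160, 120]) cylinder(h = 120, r = 120);


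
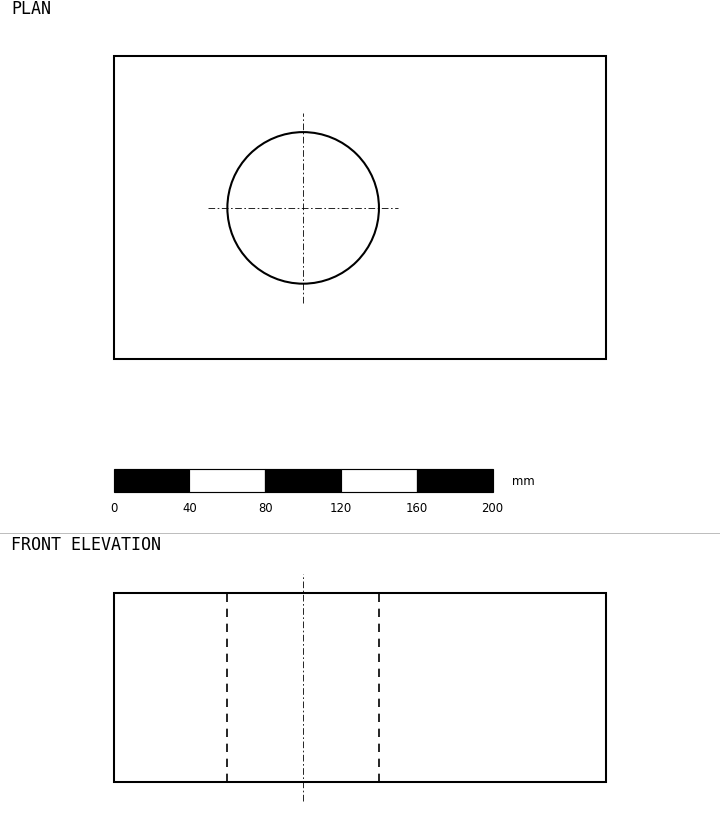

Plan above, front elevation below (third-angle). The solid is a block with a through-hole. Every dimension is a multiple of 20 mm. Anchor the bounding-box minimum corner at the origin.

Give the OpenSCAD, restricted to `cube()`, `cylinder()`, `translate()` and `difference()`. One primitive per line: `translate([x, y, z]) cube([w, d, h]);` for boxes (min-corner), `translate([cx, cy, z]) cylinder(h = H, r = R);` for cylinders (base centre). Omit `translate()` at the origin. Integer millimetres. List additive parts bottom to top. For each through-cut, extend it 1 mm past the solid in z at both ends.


difference() {
  cube([260, 160, 100]);
  translate([100, 80, -1]) cylinder(h = 102, r = 40);
}


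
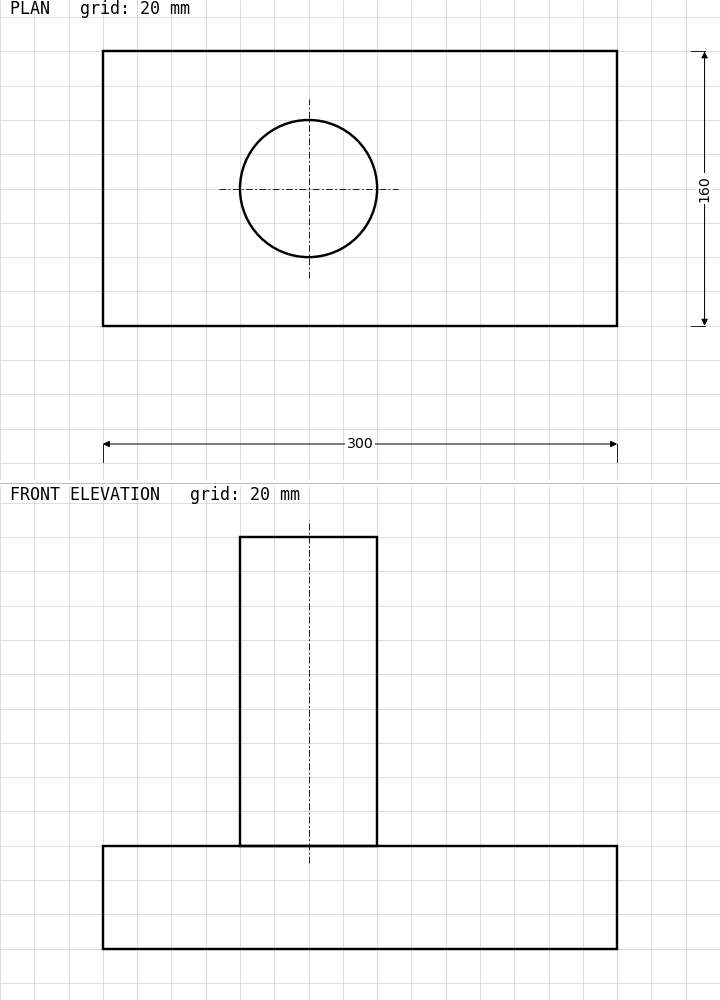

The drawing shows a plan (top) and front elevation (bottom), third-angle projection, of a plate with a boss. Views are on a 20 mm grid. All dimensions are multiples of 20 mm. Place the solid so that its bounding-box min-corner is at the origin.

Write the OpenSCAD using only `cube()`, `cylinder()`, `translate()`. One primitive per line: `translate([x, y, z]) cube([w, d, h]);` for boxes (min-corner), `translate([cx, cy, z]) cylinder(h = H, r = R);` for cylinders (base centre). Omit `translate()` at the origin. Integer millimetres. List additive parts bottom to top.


cube([300, 160, 60]);
translate([120, 80, 60]) cylinder(h = 180, r = 40);
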